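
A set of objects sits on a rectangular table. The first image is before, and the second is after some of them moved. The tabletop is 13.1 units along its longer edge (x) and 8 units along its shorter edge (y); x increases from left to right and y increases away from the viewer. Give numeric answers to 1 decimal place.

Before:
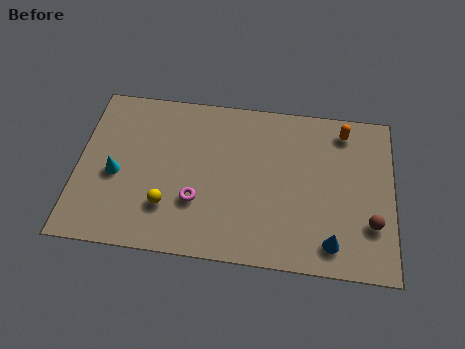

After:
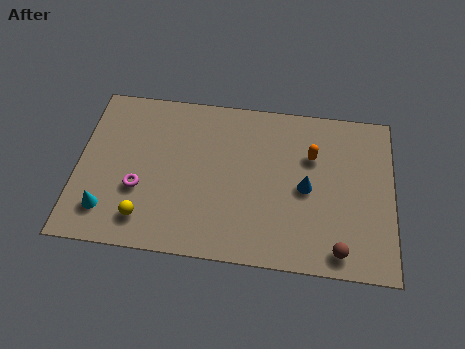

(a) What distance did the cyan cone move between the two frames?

1.8

The cyan cone was near (1.6, 3.5) before and (1.3, 1.7) after, so it travelled √(0.3² + 1.8²) ≈ 1.8 units.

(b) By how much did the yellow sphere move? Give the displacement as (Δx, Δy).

(-0.9, -0.7)

The yellow sphere started near (3.8, 2.2) and ended near (2.9, 1.5).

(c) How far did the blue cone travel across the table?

2.7

From (10.6, 1.3) to (9.5, 3.8), the blue cone covered √(1.1² + 2.5²) ≈ 2.7 units.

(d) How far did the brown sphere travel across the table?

1.9

The brown sphere moved from about (12.2, 2.4) to (10.9, 1.0), a distance of √(1.3² + 1.4²) ≈ 1.9.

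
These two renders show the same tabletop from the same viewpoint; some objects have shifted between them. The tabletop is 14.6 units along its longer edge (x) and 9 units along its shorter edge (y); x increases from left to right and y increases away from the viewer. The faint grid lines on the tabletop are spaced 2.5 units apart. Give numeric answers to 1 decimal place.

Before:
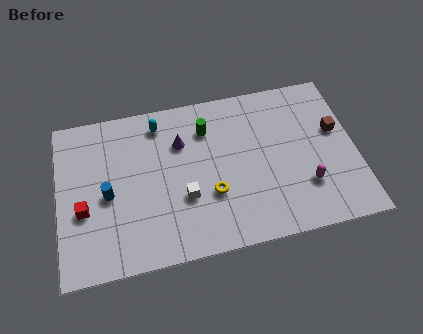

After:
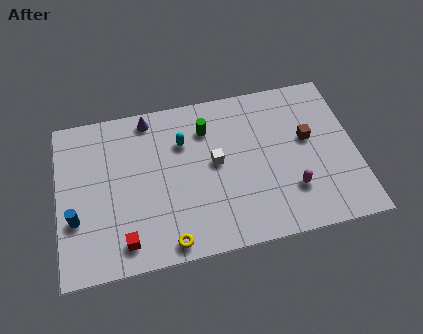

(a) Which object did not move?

the green cylinder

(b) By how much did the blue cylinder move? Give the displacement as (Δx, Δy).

(-1.6, -1.0)

The blue cylinder started near (2.4, 4.1) and ended near (0.8, 3.1).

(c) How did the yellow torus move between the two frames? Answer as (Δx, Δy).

(-2.2, -2.2)

The yellow torus started near (7.4, 3.1) and ended near (5.2, 0.9).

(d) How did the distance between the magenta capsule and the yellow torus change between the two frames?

+1.7

They were about 4.6 units apart before and 6.3 after — 1.7 units further apart.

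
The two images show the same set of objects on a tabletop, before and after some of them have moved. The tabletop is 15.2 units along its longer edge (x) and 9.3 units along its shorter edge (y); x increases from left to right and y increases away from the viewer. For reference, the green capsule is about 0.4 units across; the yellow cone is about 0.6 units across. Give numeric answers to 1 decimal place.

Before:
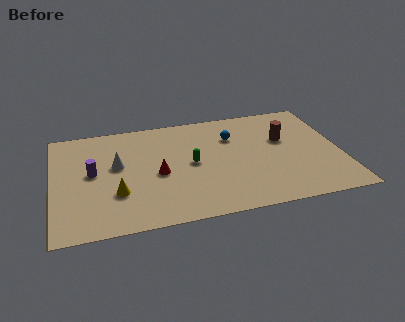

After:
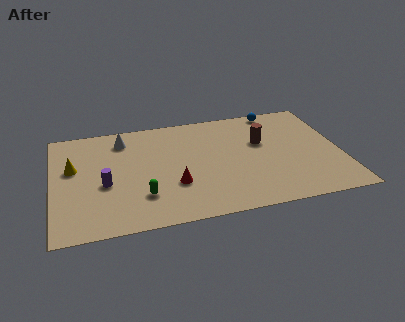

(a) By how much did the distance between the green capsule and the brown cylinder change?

+2.2

Before: roughly 5.1 units apart; after: 7.3. That's 2.2 units further apart.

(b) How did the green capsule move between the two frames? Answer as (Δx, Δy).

(-2.7, -2.2)

The green capsule started near (7.3, 4.7) and ended near (4.6, 2.5).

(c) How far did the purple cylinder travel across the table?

1.3

The purple cylinder moved from about (2.1, 5.0) to (2.7, 3.9), a distance of √(0.6² + 1.1²) ≈ 1.3.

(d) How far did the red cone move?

1.4

The red cone moved from about (5.5, 4.2) to (6.3, 3.1), a distance of √(0.8² + 1.1²) ≈ 1.4.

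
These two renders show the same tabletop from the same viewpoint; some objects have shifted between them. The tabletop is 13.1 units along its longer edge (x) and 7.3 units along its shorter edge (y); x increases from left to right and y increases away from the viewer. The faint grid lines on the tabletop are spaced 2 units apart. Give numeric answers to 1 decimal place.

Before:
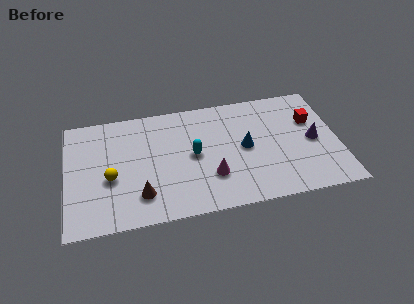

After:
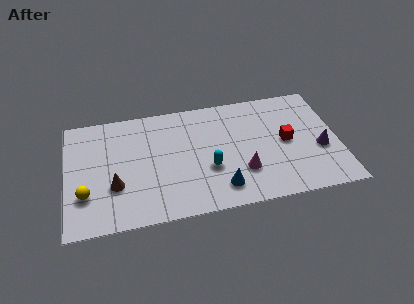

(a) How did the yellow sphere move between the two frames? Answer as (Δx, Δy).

(-1.2, -0.8)

The yellow sphere was at about (2.1, 3.0) and moved to about (0.9, 2.2).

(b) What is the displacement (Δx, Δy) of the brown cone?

(-1.2, 0.8)

From the two frames, the brown cone sits at roughly (3.5, 1.7) before and (2.3, 2.5) after.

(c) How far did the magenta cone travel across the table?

1.5

From (6.9, 2.2) to (8.4, 2.2), the magenta cone covered √(1.5² + 0.0²) ≈ 1.5 units.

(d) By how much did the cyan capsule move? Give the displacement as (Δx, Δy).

(0.7, -1.0)

The cyan capsule started near (6.1, 3.7) and ended near (6.8, 2.7).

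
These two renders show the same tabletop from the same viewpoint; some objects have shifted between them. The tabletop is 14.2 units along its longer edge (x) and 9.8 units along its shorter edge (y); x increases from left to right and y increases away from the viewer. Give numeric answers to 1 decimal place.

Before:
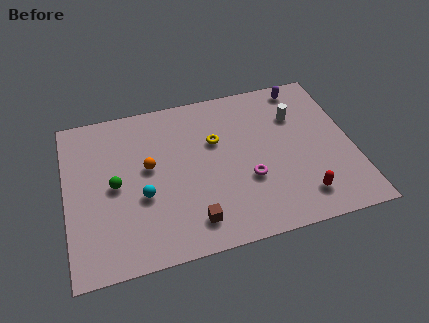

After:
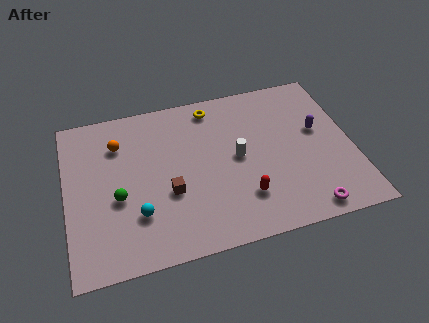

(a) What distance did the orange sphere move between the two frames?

2.3

The orange sphere moved from about (4.1, 5.5) to (2.7, 7.3), a distance of √(1.4² + 1.8²) ≈ 2.3.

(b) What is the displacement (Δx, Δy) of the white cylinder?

(-3.1, -1.9)

The white cylinder started near (11.6, 6.9) and ended near (8.5, 5.0).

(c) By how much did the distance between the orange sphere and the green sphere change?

+1.5

Before: roughly 1.8 units apart; after: 3.3. That's 1.5 units further apart.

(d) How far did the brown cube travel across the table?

2.2

From (6.0, 1.7) to (5.0, 3.7), the brown cube covered √(1.0² + 2.0²) ≈ 2.2 units.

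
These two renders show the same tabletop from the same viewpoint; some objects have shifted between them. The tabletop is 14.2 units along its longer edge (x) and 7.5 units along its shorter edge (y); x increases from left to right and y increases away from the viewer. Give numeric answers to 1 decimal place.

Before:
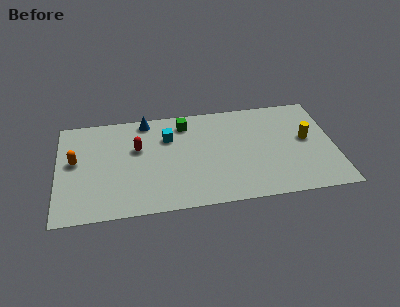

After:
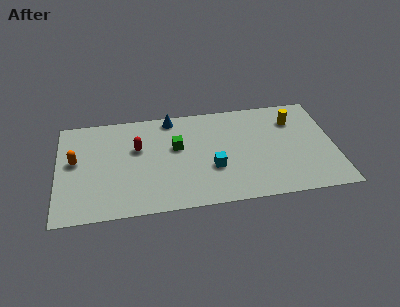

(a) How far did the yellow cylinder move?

1.6

The yellow cylinder was near (12.8, 4.1) before and (12.2, 5.6) after, so it travelled √(0.6² + 1.5²) ≈ 1.6 units.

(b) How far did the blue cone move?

1.3

The blue cone moved from about (4.6, 6.7) to (5.9, 6.7), a distance of √(1.3² + 0.0²) ≈ 1.3.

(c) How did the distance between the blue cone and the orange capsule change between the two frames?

+1.1

The distance was about 4.5 in the first image and 5.6 in the second, so they moved 1.1 units further apart.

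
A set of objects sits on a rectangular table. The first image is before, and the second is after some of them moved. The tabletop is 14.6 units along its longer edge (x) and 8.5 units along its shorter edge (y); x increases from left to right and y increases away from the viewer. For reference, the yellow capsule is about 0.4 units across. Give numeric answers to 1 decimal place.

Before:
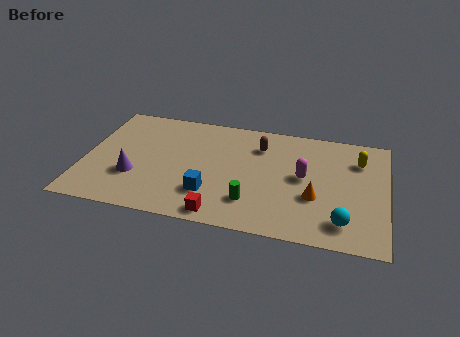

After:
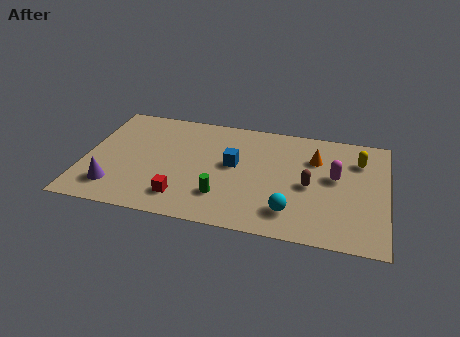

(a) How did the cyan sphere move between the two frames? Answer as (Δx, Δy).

(-2.5, 0.2)

The cyan sphere started near (12.6, 1.6) and ended near (10.1, 1.8).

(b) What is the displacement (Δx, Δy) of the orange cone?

(-0.1, 2.9)

The orange cone started near (11.2, 3.1) and ended near (11.1, 6.0).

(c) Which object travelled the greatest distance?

the brown capsule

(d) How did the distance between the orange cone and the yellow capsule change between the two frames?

-1.7

Before: roughly 3.8 units apart; after: 2.1. That's 1.7 units closer together.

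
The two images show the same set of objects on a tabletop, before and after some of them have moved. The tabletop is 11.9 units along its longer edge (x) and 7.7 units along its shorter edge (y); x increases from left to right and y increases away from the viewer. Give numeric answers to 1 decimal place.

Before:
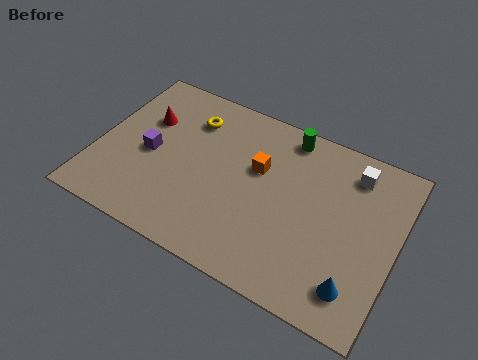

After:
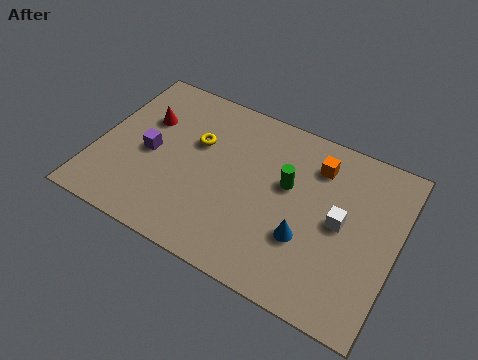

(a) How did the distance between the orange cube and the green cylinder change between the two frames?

-0.5

The distance was about 2.2 in the first image and 1.7 in the second, so they moved 0.5 units closer together.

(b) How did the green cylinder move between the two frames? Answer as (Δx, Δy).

(0.3, -2.2)

From the two frames, the green cylinder sits at roughly (7.2, 6.8) before and (7.5, 4.6) after.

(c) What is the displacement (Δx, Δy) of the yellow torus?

(0.4, -1.0)

From the two frames, the yellow torus sits at roughly (3.4, 5.9) before and (3.8, 4.9) after.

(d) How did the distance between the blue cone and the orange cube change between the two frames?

-2.0

Before: roughly 5.4 units apart; after: 3.4. That's 2.0 units closer together.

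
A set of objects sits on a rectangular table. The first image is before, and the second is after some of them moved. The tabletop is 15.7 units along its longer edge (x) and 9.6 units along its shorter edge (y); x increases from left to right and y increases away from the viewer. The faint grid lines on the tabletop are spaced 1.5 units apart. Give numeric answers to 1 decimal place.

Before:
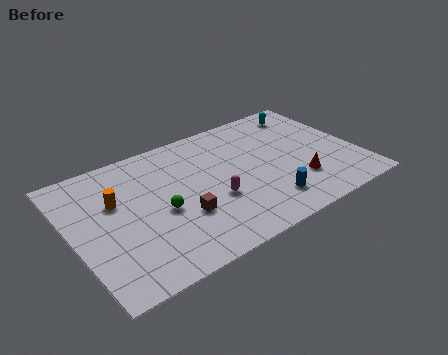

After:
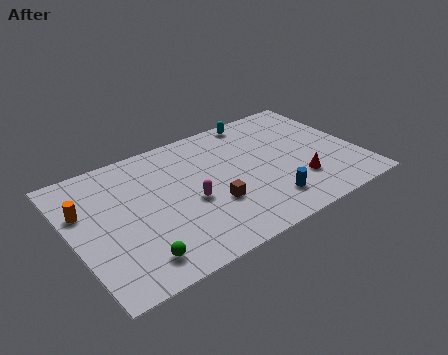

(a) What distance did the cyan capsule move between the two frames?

2.9

The cyan capsule was near (13.7, 8.1) before and (10.9, 8.7) after, so it travelled √(2.8² + 0.6²) ≈ 2.9 units.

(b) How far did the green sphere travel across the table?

3.2

The green sphere was near (4.7, 4.2) before and (2.9, 1.6) after, so it travelled √(1.8² + 2.6²) ≈ 3.2 units.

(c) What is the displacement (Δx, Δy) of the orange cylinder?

(-1.7, 0.2)

The orange cylinder started near (2.5, 6.1) and ended near (0.8, 6.3).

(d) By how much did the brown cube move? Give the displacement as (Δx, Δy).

(1.7, 0.0)

From the two frames, the brown cube sits at roughly (5.7, 3.3) before and (7.4, 3.3) after.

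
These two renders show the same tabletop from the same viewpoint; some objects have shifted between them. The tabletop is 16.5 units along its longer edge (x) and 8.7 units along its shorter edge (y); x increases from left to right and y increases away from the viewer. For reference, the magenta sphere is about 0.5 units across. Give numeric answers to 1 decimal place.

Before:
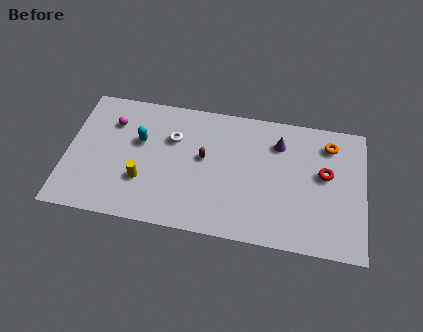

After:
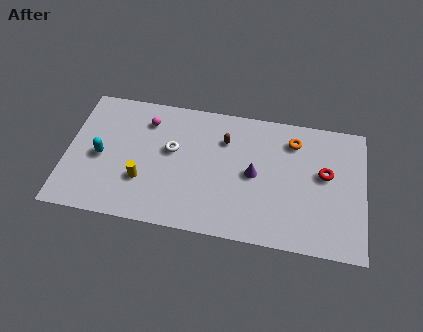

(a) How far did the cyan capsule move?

2.5

The cyan capsule was near (4.0, 5.4) before and (1.9, 4.0) after, so it travelled √(2.1² + 1.4²) ≈ 2.5 units.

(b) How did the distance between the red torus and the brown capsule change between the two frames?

-1.0

They were about 6.7 units apart before and 5.7 after — 1.0 units closer together.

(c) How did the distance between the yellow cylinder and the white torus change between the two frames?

-0.7

Before: roughly 3.4 units apart; after: 2.7. That's 0.7 units closer together.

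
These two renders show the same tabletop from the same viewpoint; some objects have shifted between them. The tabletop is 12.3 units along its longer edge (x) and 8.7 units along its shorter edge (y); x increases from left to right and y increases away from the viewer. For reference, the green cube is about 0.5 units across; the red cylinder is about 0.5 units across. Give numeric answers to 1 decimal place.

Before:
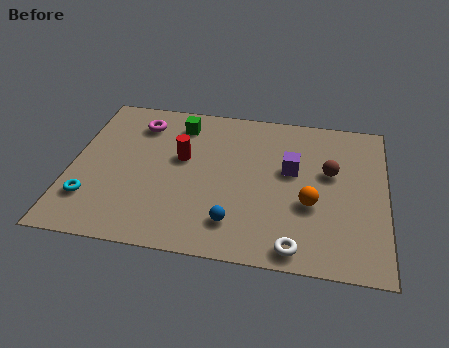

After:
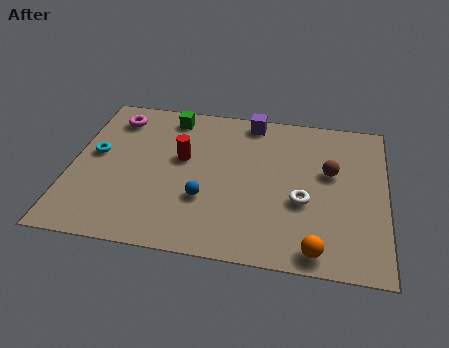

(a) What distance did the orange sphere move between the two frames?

2.4

The orange sphere was near (9.4, 3.3) before and (9.7, 0.9) after, so it travelled √(0.3² + 2.4²) ≈ 2.4 units.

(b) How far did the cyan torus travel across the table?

2.6

The cyan torus moved from about (0.9, 2.2) to (0.9, 4.8), a distance of √(0.0² + 2.6²) ≈ 2.6.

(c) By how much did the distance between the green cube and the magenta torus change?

+0.6

They were about 1.6 units apart before and 2.2 after — 0.6 units further apart.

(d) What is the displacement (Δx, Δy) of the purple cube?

(-1.7, 2.7)

From the two frames, the purple cube sits at roughly (8.6, 5.1) before and (6.9, 7.8) after.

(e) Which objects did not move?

the brown sphere and the red cylinder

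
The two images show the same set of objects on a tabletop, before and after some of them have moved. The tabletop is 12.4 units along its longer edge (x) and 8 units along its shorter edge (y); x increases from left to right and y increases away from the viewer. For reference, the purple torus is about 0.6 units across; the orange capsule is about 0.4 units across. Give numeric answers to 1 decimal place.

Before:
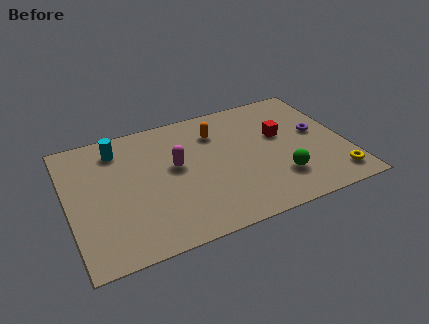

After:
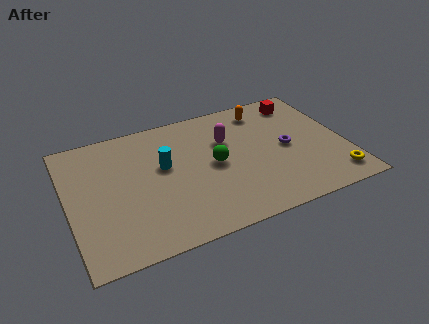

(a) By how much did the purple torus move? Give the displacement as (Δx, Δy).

(-1.4, -0.5)

The purple torus started near (11.2, 4.4) and ended near (9.8, 3.9).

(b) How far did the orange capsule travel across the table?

2.4

The orange capsule moved from about (6.8, 6.0) to (9.1, 6.7), a distance of √(2.3² + 0.7²) ≈ 2.4.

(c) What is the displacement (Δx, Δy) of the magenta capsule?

(2.4, 0.8)

The magenta capsule was at about (4.8, 4.5) and moved to about (7.2, 5.3).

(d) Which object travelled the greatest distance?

the green sphere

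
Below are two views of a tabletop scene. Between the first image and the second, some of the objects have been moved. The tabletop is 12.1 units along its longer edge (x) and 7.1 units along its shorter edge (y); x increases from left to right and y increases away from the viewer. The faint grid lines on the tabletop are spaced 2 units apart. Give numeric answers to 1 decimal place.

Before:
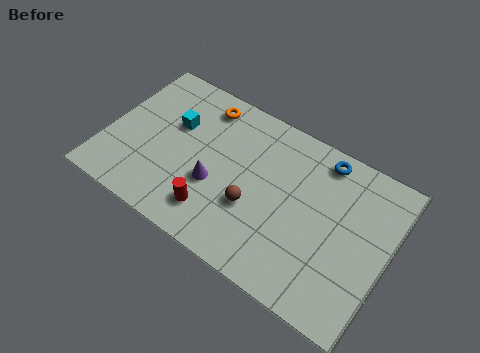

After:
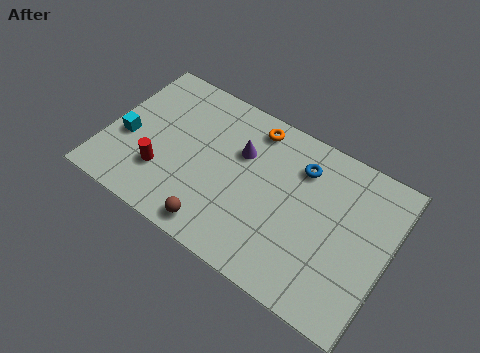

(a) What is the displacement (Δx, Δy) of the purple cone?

(0.8, 2.0)

The purple cone was at about (4.8, 2.7) and moved to about (5.6, 4.7).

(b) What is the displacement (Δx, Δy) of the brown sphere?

(-1.3, -1.7)

The brown sphere was at about (6.5, 2.6) and moved to about (5.2, 0.9).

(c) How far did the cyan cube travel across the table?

2.4

The cyan cube was near (2.7, 4.5) before and (0.9, 2.9) after, so it travelled √(1.8² + 1.6²) ≈ 2.4 units.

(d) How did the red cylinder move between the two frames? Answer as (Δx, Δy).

(-2.4, 0.6)

From the two frames, the red cylinder sits at roughly (5.0, 1.5) before and (2.6, 2.1) after.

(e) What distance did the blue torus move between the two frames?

1.1

From (8.9, 6.2) to (8.1, 5.4), the blue torus covered √(0.8² + 0.8²) ≈ 1.1 units.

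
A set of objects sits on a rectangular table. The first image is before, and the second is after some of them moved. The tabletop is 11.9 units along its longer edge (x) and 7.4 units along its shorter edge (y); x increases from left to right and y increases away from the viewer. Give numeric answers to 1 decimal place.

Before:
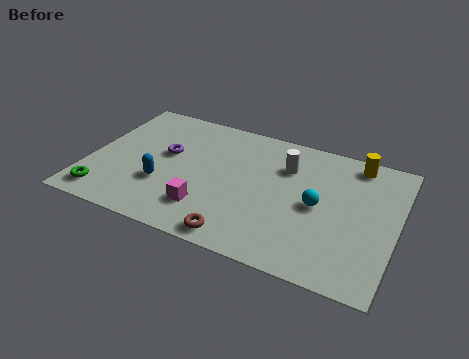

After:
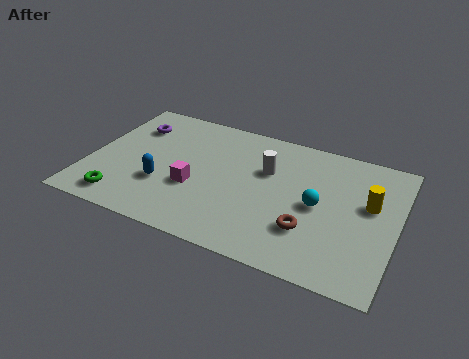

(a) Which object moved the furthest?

the brown torus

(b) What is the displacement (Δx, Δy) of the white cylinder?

(-0.7, -0.5)

The white cylinder was at about (7.5, 5.3) and moved to about (6.8, 4.8).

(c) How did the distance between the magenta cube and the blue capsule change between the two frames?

-0.7

The distance was about 1.9 in the first image and 1.2 in the second, so they moved 0.7 units closer together.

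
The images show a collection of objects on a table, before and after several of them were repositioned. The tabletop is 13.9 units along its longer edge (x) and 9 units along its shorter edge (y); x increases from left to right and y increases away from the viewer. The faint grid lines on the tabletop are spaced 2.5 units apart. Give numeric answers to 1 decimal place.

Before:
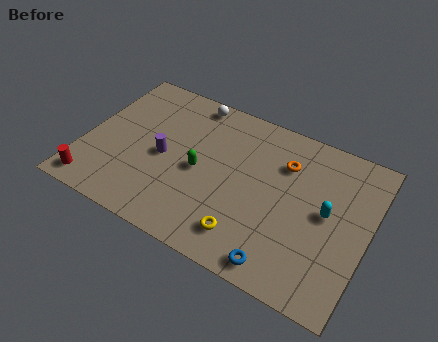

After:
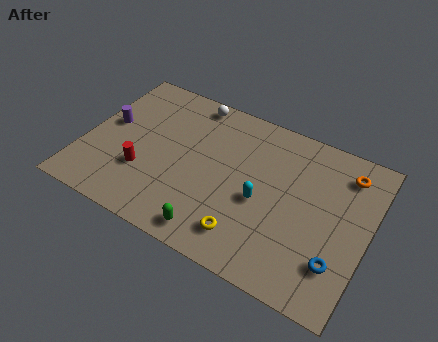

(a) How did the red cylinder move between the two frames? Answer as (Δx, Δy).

(2.2, 1.8)

The red cylinder started near (0.9, 1.1) and ended near (3.1, 2.9).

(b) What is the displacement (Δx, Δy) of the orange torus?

(2.9, 0.8)

The orange torus was at about (9.6, 6.5) and moved to about (12.5, 7.3).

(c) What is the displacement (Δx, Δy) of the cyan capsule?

(-3.1, -0.8)

From the two frames, the cyan capsule sits at roughly (11.9, 4.7) before and (8.8, 3.9) after.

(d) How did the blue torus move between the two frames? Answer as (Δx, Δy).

(2.5, 1.3)

From the two frames, the blue torus sits at roughly (10.2, 1.0) before and (12.7, 2.3) after.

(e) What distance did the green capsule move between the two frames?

3.3

The green capsule moved from about (5.7, 4.2) to (6.9, 1.1), a distance of √(1.2² + 3.1²) ≈ 3.3.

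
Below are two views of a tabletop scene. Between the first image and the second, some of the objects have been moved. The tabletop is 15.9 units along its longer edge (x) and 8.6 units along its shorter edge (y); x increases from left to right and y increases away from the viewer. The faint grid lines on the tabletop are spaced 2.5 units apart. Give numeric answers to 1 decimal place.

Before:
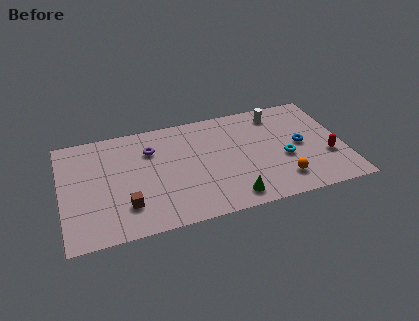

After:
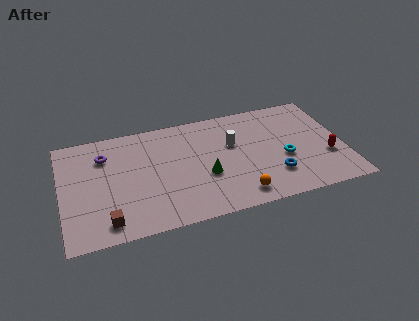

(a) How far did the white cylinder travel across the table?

3.2

The white cylinder was near (12.4, 7.2) before and (9.7, 5.4) after, so it travelled √(2.7² + 1.8²) ≈ 3.2 units.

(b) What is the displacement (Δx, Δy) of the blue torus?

(-1.7, -2.0)

The blue torus was at about (13.5, 4.3) and moved to about (11.8, 2.3).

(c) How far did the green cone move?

2.5

The green cone was near (9.3, 1.2) before and (8.0, 3.3) after, so it travelled √(1.3² + 2.1²) ≈ 2.5 units.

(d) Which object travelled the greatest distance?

the white cylinder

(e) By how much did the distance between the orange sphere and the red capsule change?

+2.5

The distance was about 3.0 in the first image and 5.5 in the second, so they moved 2.5 units further apart.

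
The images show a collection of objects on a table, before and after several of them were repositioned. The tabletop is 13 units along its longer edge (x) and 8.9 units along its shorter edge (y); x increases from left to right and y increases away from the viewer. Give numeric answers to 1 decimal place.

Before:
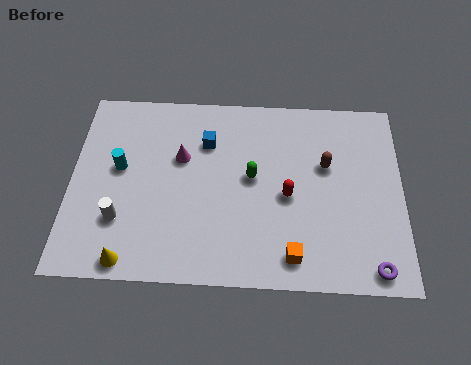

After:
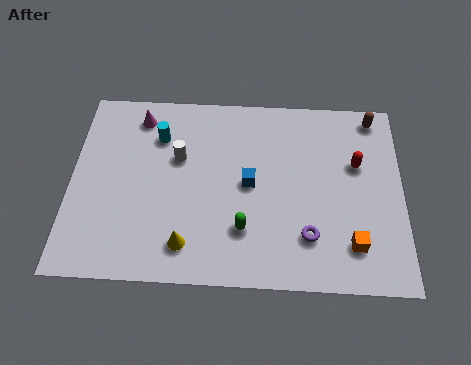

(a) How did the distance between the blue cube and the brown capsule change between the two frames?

+1.2

They were about 4.8 units apart before and 6.0 after — 1.2 units further apart.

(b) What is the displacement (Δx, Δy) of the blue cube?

(1.7, -1.9)

The blue cube was at about (5.3, 6.4) and moved to about (7.0, 4.5).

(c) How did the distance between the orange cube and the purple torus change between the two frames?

-1.4

The distance was about 3.1 in the first image and 1.7 in the second, so they moved 1.4 units closer together.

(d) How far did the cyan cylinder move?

2.2

The cyan cylinder was near (1.9, 5.0) before and (3.4, 6.6) after, so it travelled √(1.5² + 1.6²) ≈ 2.2 units.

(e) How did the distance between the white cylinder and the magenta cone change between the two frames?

-1.3

They were about 3.8 units apart before and 2.5 after — 1.3 units closer together.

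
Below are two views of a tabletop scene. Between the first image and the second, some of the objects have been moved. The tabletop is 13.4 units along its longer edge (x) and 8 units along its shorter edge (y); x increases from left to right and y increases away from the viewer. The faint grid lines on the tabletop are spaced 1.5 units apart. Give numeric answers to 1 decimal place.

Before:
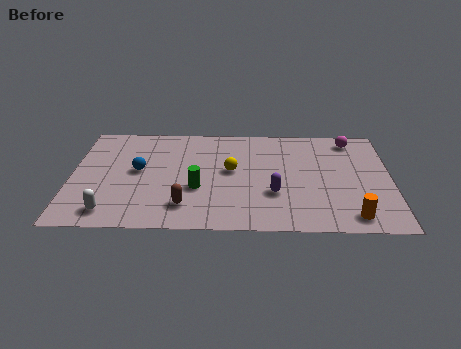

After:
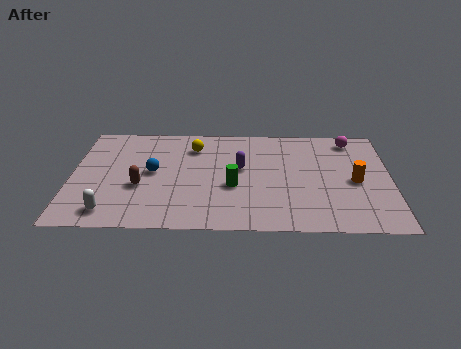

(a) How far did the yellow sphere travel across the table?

2.4

From (6.7, 4.4) to (5.1, 6.2), the yellow sphere covered √(1.6² + 1.8²) ≈ 2.4 units.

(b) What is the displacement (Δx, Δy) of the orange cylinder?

(0.2, 2.6)

The orange cylinder started near (11.7, 1.1) and ended near (11.9, 3.7).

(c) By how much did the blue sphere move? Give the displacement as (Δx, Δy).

(0.6, -0.1)

From the two frames, the blue sphere sits at roughly (2.8, 4.3) before and (3.4, 4.2) after.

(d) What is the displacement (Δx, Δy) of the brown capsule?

(-1.9, 1.4)

From the two frames, the brown capsule sits at roughly (4.8, 1.7) before and (2.9, 3.1) after.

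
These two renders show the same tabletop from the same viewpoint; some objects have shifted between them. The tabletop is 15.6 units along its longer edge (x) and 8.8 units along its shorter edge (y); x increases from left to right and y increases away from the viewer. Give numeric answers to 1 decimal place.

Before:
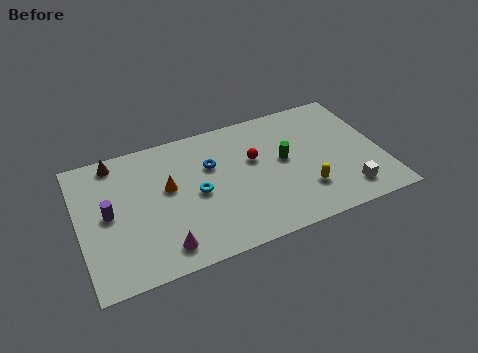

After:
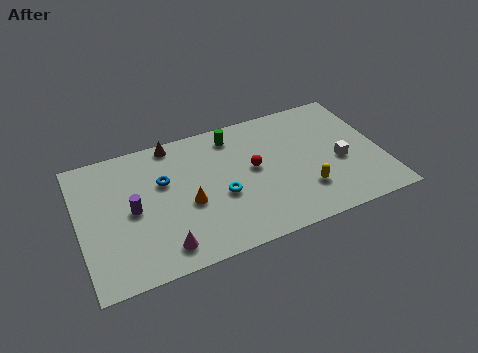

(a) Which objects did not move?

the magenta cone and the yellow capsule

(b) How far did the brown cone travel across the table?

3.0

From (2.1, 7.8) to (5.1, 8.0), the brown cone covered √(3.0² + 0.2²) ≈ 3.0 units.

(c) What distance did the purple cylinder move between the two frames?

1.2

From (1.5, 4.5) to (2.7, 4.3), the purple cylinder covered √(1.2² + 0.2²) ≈ 1.2 units.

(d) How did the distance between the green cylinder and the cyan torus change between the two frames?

-0.7

They were about 4.6 units apart before and 3.9 after — 0.7 units closer together.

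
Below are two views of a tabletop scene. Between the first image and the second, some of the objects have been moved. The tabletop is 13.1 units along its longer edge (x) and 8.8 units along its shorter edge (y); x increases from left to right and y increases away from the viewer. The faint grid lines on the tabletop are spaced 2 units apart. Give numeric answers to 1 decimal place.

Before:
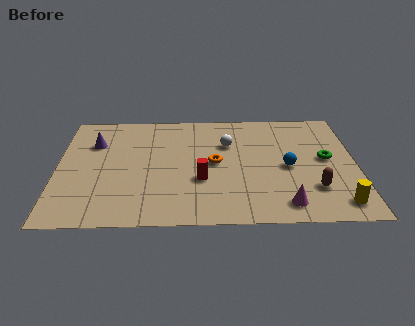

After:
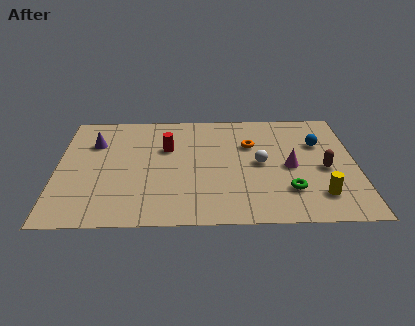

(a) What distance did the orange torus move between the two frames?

2.1

From (6.9, 4.5) to (8.5, 5.9), the orange torus covered √(1.6² + 1.4²) ≈ 2.1 units.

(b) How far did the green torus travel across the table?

2.9

From (11.8, 4.7) to (10.1, 2.3), the green torus covered √(1.7² + 2.4²) ≈ 2.9 units.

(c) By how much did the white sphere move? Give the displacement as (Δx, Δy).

(1.4, -1.6)

From the two frames, the white sphere sits at roughly (7.5, 6.0) before and (8.9, 4.4) after.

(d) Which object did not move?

the purple cone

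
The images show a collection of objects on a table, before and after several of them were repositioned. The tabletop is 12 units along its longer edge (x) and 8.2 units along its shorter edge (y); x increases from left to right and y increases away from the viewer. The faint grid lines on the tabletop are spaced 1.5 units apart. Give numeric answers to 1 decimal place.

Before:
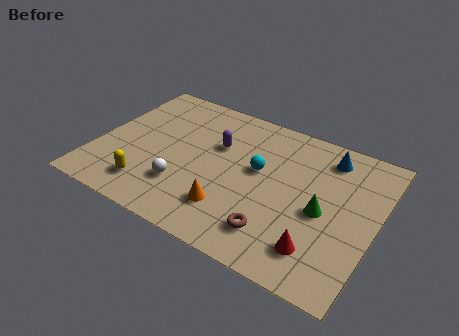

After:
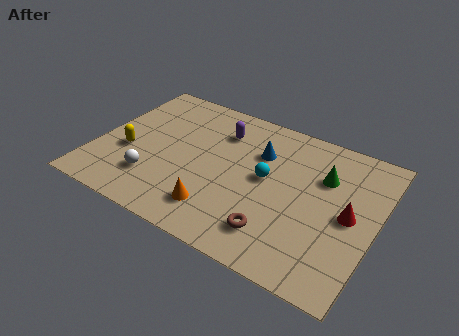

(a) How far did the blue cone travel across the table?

3.0

The blue cone was near (9.6, 6.8) before and (6.8, 5.7) after, so it travelled √(2.8² + 1.1²) ≈ 3.0 units.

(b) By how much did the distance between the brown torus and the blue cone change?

-1.1

The distance was about 5.3 in the first image and 4.2 in the second, so they moved 1.1 units closer together.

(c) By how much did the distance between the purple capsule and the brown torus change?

+0.7

They were about 4.8 units apart before and 5.5 after — 0.7 units further apart.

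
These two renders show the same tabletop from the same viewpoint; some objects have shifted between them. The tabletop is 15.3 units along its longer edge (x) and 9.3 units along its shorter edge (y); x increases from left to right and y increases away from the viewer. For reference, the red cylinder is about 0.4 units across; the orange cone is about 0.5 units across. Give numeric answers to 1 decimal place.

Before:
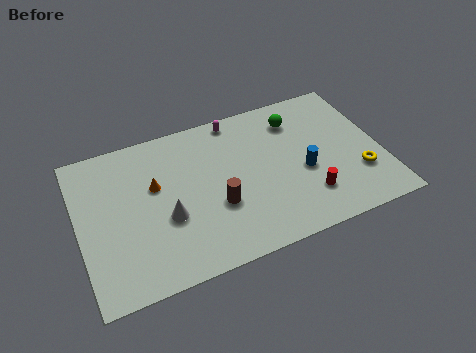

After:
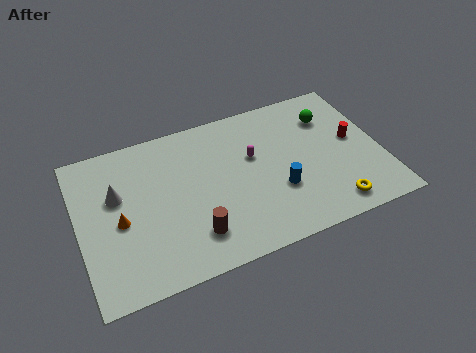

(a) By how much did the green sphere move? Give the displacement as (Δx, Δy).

(1.7, -0.4)

From the two frames, the green sphere sits at roughly (11.3, 7.3) before and (13.0, 6.9) after.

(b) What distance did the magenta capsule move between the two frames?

2.8

The magenta capsule moved from about (8.3, 8.4) to (8.9, 5.7), a distance of √(0.6² + 2.7²) ≈ 2.8.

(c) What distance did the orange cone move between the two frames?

2.4

The orange cone moved from about (3.9, 5.7) to (2.0, 4.2), a distance of √(1.9² + 1.5²) ≈ 2.4.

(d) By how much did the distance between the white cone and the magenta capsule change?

+0.7

They were about 6.2 units apart before and 6.9 after — 0.7 units further apart.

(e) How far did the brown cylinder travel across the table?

1.8

From (6.8, 3.4) to (5.5, 2.1), the brown cylinder covered √(1.3² + 1.3²) ≈ 1.8 units.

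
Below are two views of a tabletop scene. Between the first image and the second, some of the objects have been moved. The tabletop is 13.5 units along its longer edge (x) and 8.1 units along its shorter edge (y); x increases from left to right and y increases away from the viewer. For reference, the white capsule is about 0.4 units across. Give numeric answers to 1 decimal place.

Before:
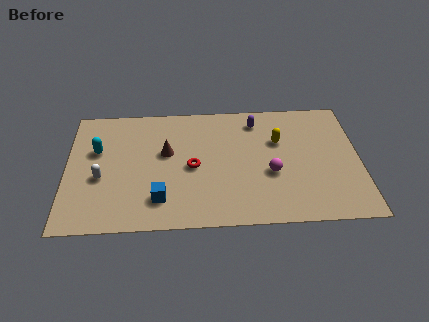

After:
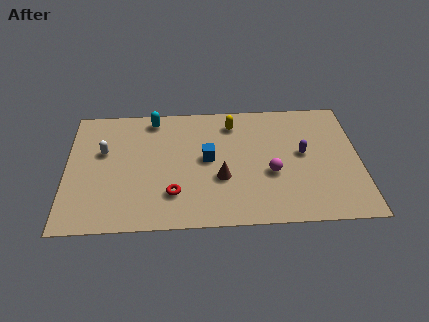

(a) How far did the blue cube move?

3.3

The blue cube moved from about (4.3, 1.8) to (6.5, 4.3), a distance of √(2.2² + 2.5²) ≈ 3.3.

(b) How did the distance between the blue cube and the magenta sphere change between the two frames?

-2.2

Before: roughly 5.3 units apart; after: 3.1. That's 2.2 units closer together.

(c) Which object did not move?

the magenta sphere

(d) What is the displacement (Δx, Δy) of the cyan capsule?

(2.6, 2.0)

The cyan capsule started near (1.4, 5.1) and ended near (4.0, 7.1).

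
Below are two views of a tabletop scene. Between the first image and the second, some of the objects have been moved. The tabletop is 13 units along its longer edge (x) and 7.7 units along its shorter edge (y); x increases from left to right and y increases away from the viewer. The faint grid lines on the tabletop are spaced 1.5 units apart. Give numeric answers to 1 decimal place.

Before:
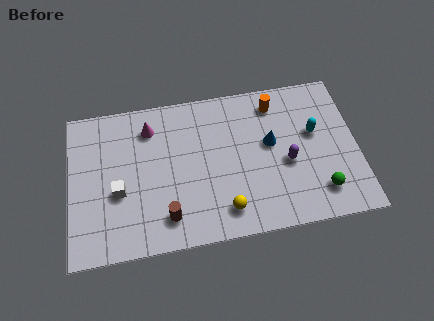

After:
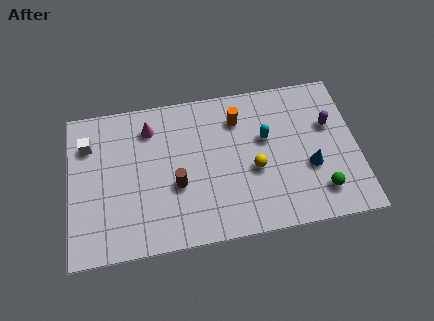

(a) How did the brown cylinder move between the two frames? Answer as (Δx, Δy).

(0.5, 1.5)

The brown cylinder started near (4.3, 1.5) and ended near (4.8, 3.0).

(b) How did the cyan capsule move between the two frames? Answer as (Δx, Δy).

(-2.2, 0.1)

The cyan capsule started near (11.1, 4.6) and ended near (8.9, 4.7).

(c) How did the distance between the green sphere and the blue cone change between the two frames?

-2.1

The distance was about 3.5 in the first image and 1.4 in the second, so they moved 2.1 units closer together.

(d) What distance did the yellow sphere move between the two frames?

2.3

The yellow sphere moved from about (6.9, 1.4) to (8.3, 3.2), a distance of √(1.4² + 1.8²) ≈ 2.3.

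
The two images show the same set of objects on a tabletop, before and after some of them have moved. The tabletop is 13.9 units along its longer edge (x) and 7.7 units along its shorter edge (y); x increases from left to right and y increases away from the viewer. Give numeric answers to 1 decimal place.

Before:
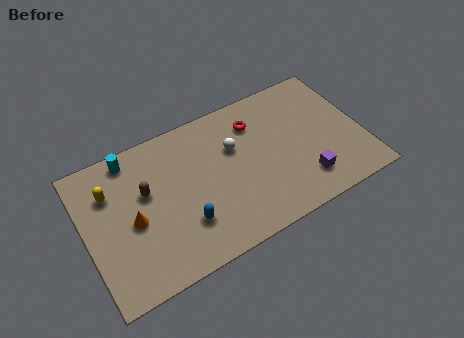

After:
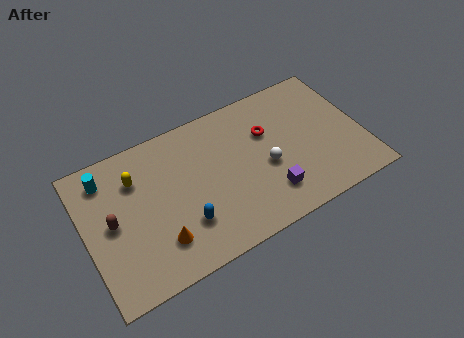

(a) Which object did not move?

the blue capsule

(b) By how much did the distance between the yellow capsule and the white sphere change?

+0.5

They were about 6.2 units apart before and 6.7 after — 0.5 units further apart.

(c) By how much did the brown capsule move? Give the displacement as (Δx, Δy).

(-1.8, -0.8)

From the two frames, the brown capsule sits at roughly (3.1, 4.7) before and (1.3, 3.9) after.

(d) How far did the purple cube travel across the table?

1.8

The purple cube moved from about (10.7, 1.7) to (8.9, 1.8), a distance of √(1.8² + 0.1²) ≈ 1.8.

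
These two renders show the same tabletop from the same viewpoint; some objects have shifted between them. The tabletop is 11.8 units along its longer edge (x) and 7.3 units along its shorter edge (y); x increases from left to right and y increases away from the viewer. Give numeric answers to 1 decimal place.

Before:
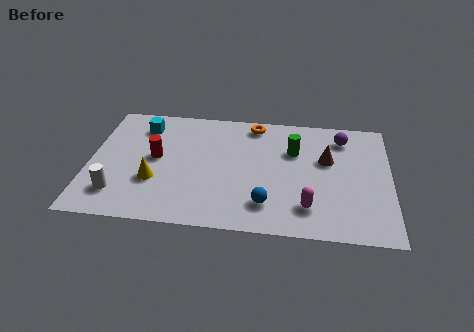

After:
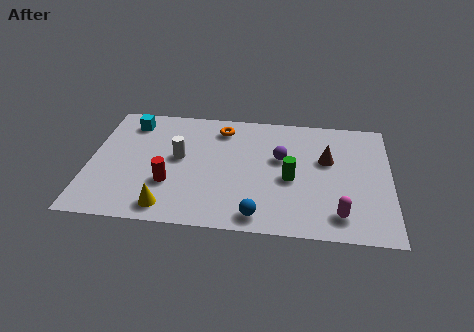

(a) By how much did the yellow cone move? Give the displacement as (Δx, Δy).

(0.6, -1.5)

The yellow cone was at about (2.6, 2.5) and moved to about (3.2, 1.0).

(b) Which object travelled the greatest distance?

the white cylinder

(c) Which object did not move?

the brown cone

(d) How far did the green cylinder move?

1.7

From (8.0, 4.9) to (7.9, 3.2), the green cylinder covered √(0.1² + 1.7²) ≈ 1.7 units.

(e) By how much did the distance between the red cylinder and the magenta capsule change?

+0.3

Before: roughly 6.4 units apart; after: 6.7. That's 0.3 units further apart.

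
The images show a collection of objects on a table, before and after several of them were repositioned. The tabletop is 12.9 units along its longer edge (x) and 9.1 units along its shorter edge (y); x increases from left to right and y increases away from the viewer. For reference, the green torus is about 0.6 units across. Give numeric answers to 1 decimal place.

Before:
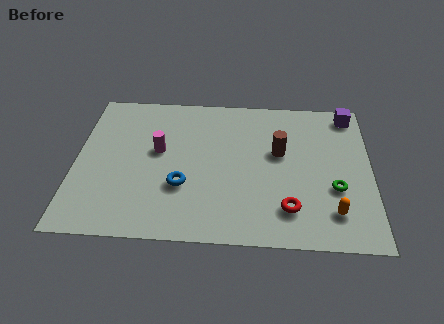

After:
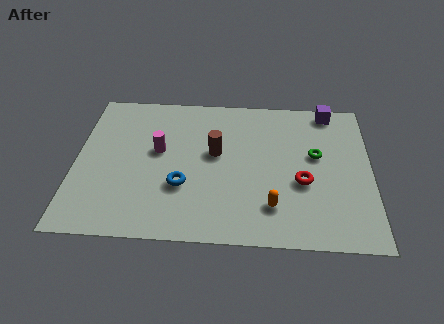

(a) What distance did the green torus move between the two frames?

2.2

From (11.3, 3.3) to (10.5, 5.3), the green torus covered √(0.8² + 2.0²) ≈ 2.2 units.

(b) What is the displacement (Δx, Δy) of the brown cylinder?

(-2.8, -0.2)

From the two frames, the brown cylinder sits at roughly (8.9, 5.4) before and (6.1, 5.2) after.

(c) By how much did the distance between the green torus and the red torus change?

-0.6

Before: roughly 2.4 units apart; after: 1.8. That's 0.6 units closer together.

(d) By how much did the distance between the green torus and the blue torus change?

-0.4

Before: roughly 6.6 units apart; after: 6.2. That's 0.4 units closer together.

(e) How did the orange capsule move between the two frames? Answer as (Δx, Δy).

(-2.6, 0.2)

The orange capsule started near (11.2, 1.9) and ended near (8.6, 2.1).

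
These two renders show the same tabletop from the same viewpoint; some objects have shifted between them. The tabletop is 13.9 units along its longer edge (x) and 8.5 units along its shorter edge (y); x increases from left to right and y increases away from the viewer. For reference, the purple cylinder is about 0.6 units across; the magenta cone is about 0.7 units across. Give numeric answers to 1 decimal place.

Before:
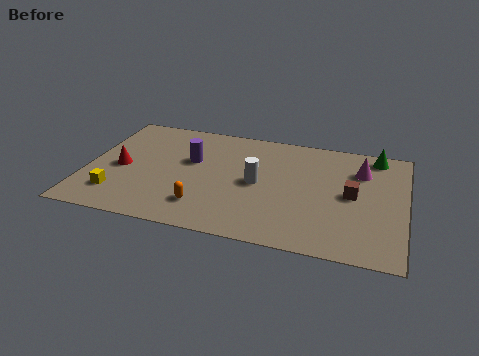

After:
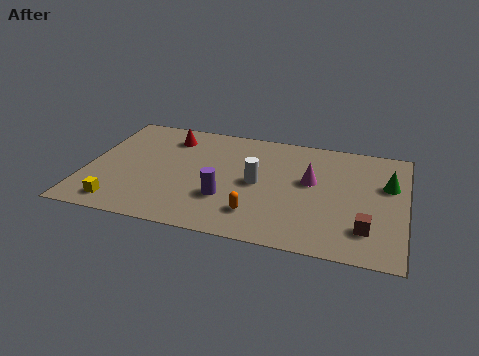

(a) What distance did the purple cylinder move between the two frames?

3.0

The purple cylinder moved from about (4.5, 5.2) to (6.2, 2.7), a distance of √(1.7² + 2.5²) ≈ 3.0.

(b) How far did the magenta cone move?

2.5

The magenta cone was near (11.9, 6.2) before and (9.8, 4.9) after, so it travelled √(2.1² + 1.3²) ≈ 2.5 units.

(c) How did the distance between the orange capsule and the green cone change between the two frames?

-2.6

Before: roughly 9.1 units apart; after: 6.5. That's 2.6 units closer together.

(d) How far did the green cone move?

2.2

The green cone was near (12.5, 7.5) before and (13.1, 5.4) after, so it travelled √(0.6² + 2.1²) ≈ 2.2 units.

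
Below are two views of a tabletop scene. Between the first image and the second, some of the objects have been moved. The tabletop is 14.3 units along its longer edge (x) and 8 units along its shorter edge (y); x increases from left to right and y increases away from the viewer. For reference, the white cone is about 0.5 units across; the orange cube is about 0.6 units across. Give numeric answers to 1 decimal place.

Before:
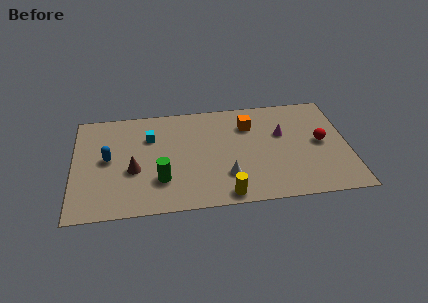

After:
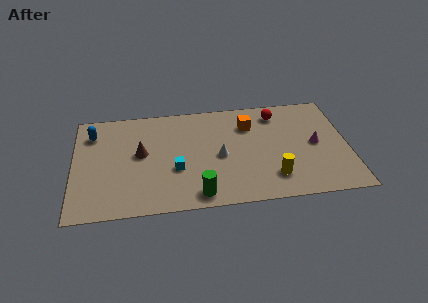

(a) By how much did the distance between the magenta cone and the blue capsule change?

+2.7

They were about 9.1 units apart before and 11.8 after — 2.7 units further apart.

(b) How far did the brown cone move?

1.3

The brown cone moved from about (3.1, 3.2) to (3.5, 4.4), a distance of √(0.4² + 1.2²) ≈ 1.3.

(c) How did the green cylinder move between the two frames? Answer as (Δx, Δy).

(1.9, -1.3)

From the two frames, the green cylinder sits at roughly (4.5, 2.3) before and (6.4, 1.0) after.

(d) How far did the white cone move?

1.5

From (7.9, 2.2) to (7.6, 3.7), the white cone covered √(0.3² + 1.5²) ≈ 1.5 units.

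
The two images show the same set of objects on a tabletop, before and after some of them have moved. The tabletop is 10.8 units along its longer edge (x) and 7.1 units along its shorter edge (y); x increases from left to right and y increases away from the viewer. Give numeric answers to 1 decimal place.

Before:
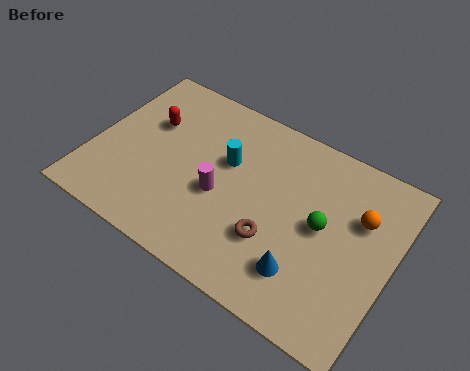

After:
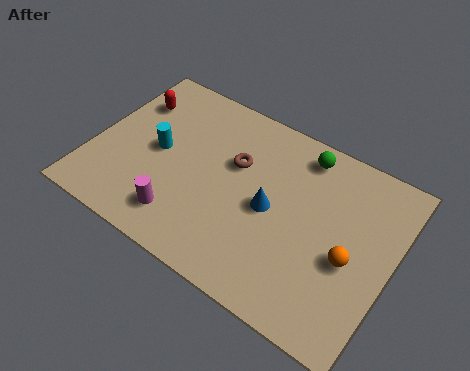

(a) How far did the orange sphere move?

1.7

The orange sphere was near (9.5, 4.7) before and (9.4, 3.0) after, so it travelled √(0.1² + 1.7²) ≈ 1.7 units.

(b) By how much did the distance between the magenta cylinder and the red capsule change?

+1.3

They were about 3.3 units apart before and 4.6 after — 1.3 units further apart.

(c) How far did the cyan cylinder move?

2.5

The cyan cylinder was near (4.7, 4.4) before and (2.3, 3.6) after, so it travelled √(2.4² + 0.8²) ≈ 2.5 units.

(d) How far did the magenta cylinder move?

1.9

The magenta cylinder moved from about (4.7, 3.0) to (3.6, 1.4), a distance of √(1.1² + 1.6²) ≈ 1.9.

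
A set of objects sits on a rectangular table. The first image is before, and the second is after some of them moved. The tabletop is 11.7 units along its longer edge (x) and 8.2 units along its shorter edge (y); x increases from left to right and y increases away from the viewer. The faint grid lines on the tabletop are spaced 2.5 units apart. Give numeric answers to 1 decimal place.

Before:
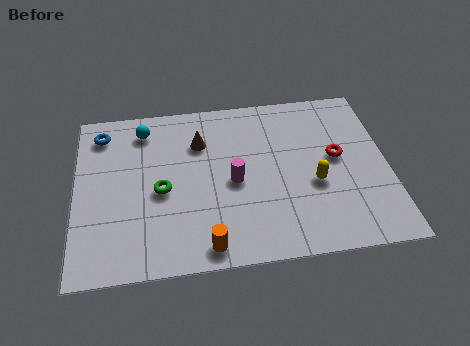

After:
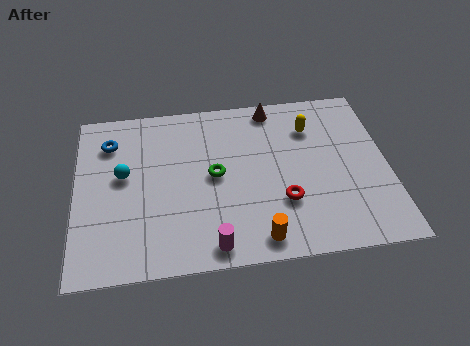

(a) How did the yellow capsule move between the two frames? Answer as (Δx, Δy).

(0.0, 2.8)

The yellow capsule was at about (8.9, 3.3) and moved to about (8.9, 6.1).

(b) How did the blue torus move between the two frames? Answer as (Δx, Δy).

(0.3, -0.5)

The blue torus was at about (1.0, 6.8) and moved to about (1.3, 6.3).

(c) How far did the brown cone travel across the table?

3.1

From (4.7, 5.9) to (7.5, 7.3), the brown cone covered √(2.8² + 1.4²) ≈ 3.1 units.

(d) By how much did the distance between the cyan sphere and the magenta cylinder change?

+0.4

The distance was about 4.5 in the first image and 4.9 in the second, so they moved 0.4 units further apart.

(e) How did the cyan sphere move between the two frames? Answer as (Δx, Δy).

(-0.8, -2.2)

The cyan sphere was at about (2.6, 6.8) and moved to about (1.8, 4.6).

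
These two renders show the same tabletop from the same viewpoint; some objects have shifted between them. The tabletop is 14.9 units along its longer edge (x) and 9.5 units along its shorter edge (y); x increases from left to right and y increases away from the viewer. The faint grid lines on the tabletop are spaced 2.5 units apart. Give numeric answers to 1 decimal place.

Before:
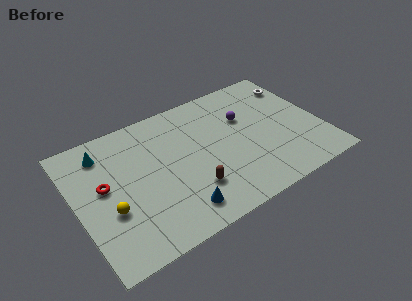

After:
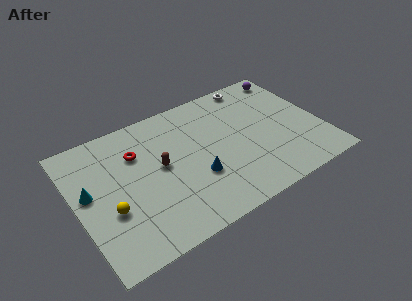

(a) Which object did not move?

the yellow sphere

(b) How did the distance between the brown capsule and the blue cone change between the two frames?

+1.2

They were about 1.4 units apart before and 2.6 after — 1.2 units further apart.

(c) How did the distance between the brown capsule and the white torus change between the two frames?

-1.5

They were about 8.8 units apart before and 7.3 after — 1.5 units closer together.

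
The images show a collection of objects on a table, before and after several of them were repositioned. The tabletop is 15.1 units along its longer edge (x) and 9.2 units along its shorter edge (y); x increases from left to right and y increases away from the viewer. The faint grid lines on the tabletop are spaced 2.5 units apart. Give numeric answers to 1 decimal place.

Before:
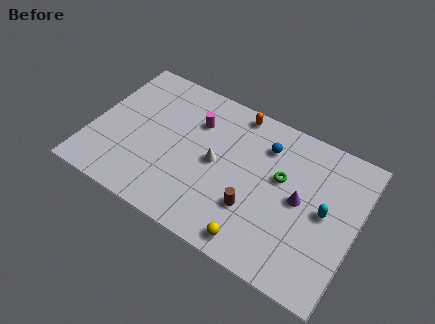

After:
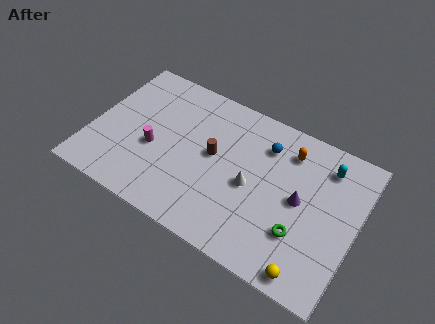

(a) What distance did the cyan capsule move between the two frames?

2.7

The cyan capsule was near (13.3, 4.7) before and (13.0, 7.4) after, so it travelled √(0.3² + 2.7²) ≈ 2.7 units.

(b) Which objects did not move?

the purple cone and the blue sphere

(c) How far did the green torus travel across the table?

3.1

From (10.7, 5.5) to (12.2, 2.8), the green torus covered √(1.5² + 2.7²) ≈ 3.1 units.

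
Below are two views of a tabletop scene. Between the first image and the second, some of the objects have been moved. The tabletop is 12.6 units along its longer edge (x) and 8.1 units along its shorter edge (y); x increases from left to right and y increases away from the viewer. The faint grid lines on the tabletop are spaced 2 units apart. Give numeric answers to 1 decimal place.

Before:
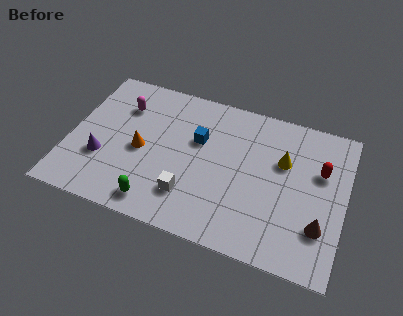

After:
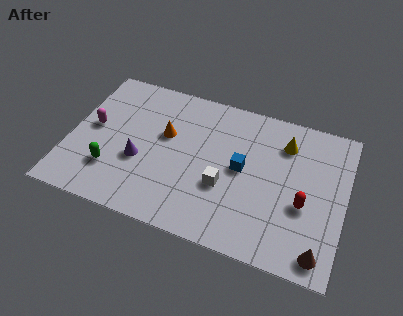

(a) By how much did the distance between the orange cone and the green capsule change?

+0.7

They were about 2.8 units apart before and 3.5 after — 0.7 units further apart.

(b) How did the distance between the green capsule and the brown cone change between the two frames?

+2.3

They were about 7.4 units apart before and 9.7 after — 2.3 units further apart.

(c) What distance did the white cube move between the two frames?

1.8

The white cube was near (5.7, 2.0) before and (7.2, 3.0) after, so it travelled √(1.5² + 1.0²) ≈ 1.8 units.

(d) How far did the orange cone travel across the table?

1.6

The orange cone moved from about (3.3, 3.7) to (4.3, 4.9), a distance of √(1.0² + 1.2²) ≈ 1.6.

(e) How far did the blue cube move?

2.3

From (5.8, 5.1) to (7.9, 4.2), the blue cube covered √(2.1² + 0.9²) ≈ 2.3 units.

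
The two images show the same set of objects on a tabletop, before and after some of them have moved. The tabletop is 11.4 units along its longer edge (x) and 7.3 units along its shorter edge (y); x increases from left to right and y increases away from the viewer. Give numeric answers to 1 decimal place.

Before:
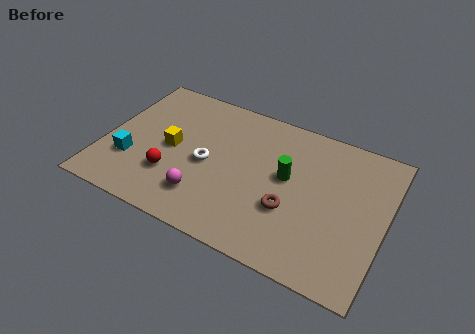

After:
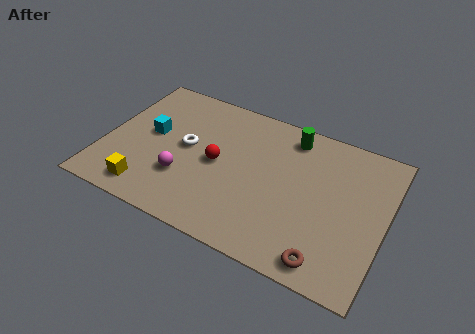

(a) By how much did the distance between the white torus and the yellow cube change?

+1.5

They were about 1.5 units apart before and 3.0 after — 1.5 units further apart.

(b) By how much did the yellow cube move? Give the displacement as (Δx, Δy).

(-0.6, -2.5)

The yellow cube was at about (2.7, 3.6) and moved to about (2.1, 1.1).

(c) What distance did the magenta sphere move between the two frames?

1.1

From (4.3, 1.7) to (3.4, 2.3), the magenta sphere covered √(0.9² + 0.6²) ≈ 1.1 units.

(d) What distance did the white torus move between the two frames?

1.0

The white torus moved from about (4.2, 3.4) to (3.3, 3.9), a distance of √(0.9² + 0.5²) ≈ 1.0.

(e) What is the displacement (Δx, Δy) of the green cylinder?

(-0.1, 2.1)

The green cylinder started near (7.4, 4.1) and ended near (7.3, 6.2).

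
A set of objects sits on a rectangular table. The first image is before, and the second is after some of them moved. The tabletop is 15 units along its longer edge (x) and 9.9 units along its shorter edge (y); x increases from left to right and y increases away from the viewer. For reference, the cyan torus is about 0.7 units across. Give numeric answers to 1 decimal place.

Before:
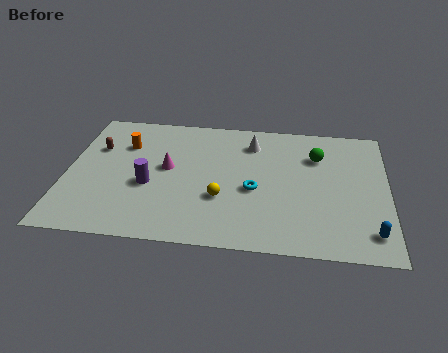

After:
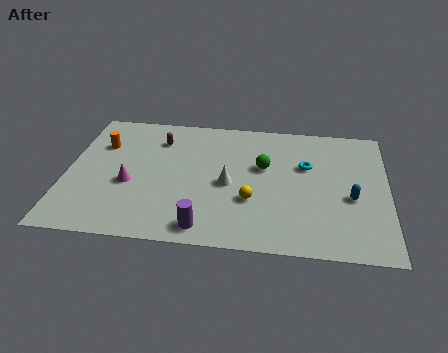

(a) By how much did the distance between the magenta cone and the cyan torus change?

+4.2

They were about 4.3 units apart before and 8.5 after — 4.2 units further apart.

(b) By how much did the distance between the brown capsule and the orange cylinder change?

+1.4

The distance was about 1.4 in the first image and 2.8 in the second, so they moved 1.4 units further apart.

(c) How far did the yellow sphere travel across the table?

1.4

The yellow sphere was near (7.3, 3.4) before and (8.7, 3.4) after, so it travelled √(1.4² + 0.0²) ≈ 1.4 units.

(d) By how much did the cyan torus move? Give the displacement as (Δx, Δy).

(2.4, 2.1)

The cyan torus was at about (8.8, 4.2) and moved to about (11.2, 6.3).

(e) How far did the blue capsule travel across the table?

2.6

The blue capsule moved from about (14.2, 1.7) to (13.3, 4.1), a distance of √(0.9² + 2.4²) ≈ 2.6.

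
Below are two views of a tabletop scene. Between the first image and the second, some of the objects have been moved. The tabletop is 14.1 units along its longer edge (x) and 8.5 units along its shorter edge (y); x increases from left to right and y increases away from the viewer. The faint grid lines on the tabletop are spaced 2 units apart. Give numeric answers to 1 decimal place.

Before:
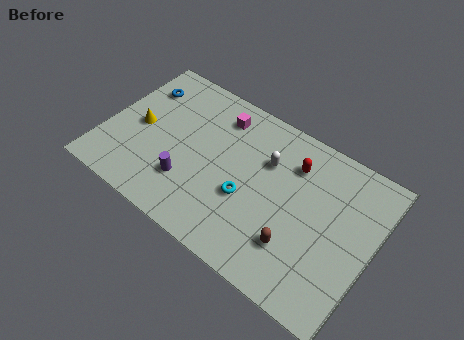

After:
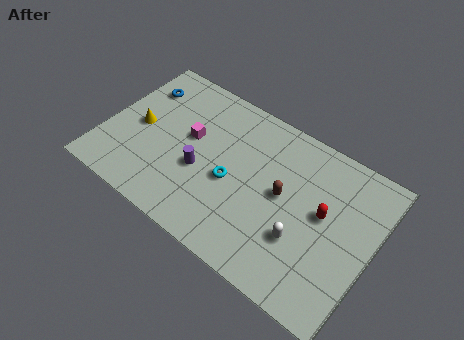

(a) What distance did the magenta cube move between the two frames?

2.3

The magenta cube was near (5.5, 6.9) before and (4.3, 4.9) after, so it travelled √(1.2² + 2.0²) ≈ 2.3 units.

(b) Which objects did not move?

the blue torus and the yellow cone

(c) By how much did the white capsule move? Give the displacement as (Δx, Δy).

(2.4, -3.0)

The white capsule was at about (8.3, 5.8) and moved to about (10.7, 2.8).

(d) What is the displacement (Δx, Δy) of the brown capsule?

(-1.1, 2.2)

From the two frames, the brown capsule sits at roughly (10.5, 2.3) before and (9.4, 4.5) after.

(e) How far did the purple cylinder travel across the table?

1.1

From (4.7, 2.4) to (5.2, 3.4), the purple cylinder covered √(0.5² + 1.0²) ≈ 1.1 units.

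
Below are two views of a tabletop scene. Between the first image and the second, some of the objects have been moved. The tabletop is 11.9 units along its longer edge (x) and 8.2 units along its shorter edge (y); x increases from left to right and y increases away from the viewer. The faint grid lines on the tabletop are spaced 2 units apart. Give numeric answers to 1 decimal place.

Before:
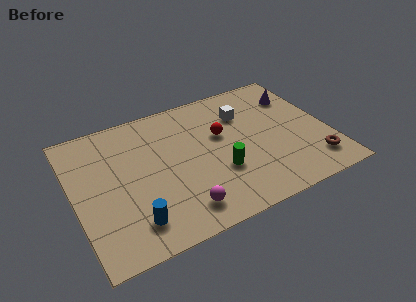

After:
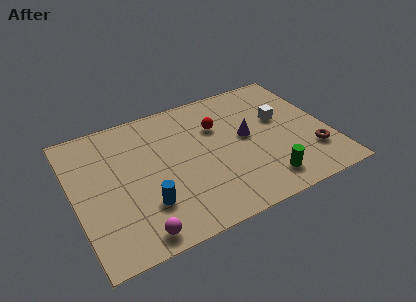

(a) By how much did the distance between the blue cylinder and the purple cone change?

-4.1

The distance was about 9.5 in the first image and 5.4 in the second, so they moved 4.1 units closer together.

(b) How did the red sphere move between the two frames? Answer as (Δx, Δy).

(-0.1, 0.6)

The red sphere started near (7.0, 5.0) and ended near (6.9, 5.6).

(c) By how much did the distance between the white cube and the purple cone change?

-0.8

The distance was about 2.6 in the first image and 1.8 in the second, so they moved 0.8 units closer together.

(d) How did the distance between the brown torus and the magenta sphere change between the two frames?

+2.2

The distance was about 6.3 in the first image and 8.5 in the second, so they moved 2.2 units further apart.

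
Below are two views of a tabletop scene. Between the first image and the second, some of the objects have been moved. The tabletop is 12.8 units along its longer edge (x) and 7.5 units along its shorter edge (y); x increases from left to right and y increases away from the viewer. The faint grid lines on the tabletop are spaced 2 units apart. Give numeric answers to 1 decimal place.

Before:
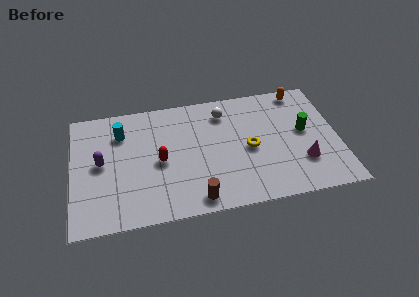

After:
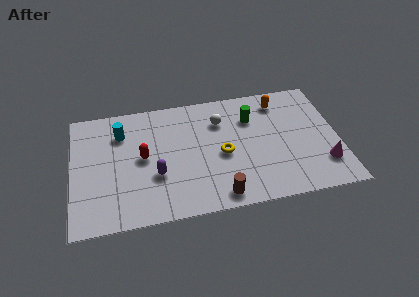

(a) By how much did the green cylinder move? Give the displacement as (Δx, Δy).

(-2.5, 1.3)

The green cylinder started near (11.2, 4.1) and ended near (8.7, 5.4).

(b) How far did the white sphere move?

0.5

The white sphere moved from about (7.4, 6.0) to (7.2, 5.5), a distance of √(0.2² + 0.5²) ≈ 0.5.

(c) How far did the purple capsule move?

2.9

From (1.4, 3.9) to (4.0, 2.7), the purple capsule covered √(2.6² + 1.2²) ≈ 2.9 units.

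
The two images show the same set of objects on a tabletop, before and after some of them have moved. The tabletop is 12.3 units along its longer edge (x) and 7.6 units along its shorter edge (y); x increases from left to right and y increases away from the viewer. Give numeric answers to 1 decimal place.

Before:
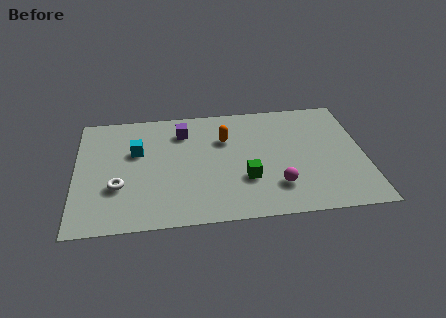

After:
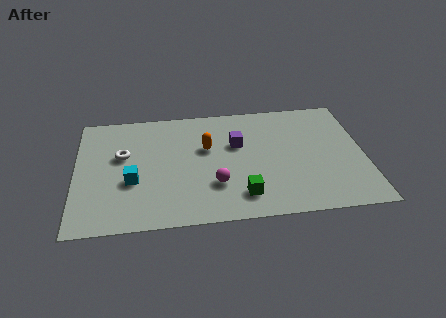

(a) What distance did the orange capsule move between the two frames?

0.9

The orange capsule moved from about (6.4, 5.2) to (5.6, 4.7), a distance of √(0.8² + 0.5²) ≈ 0.9.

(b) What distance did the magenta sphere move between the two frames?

2.6

The magenta sphere moved from about (8.5, 1.9) to (5.9, 2.3), a distance of √(2.6² + 0.4²) ≈ 2.6.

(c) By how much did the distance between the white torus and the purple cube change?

+0.6

The distance was about 4.3 in the first image and 4.9 in the second, so they moved 0.6 units further apart.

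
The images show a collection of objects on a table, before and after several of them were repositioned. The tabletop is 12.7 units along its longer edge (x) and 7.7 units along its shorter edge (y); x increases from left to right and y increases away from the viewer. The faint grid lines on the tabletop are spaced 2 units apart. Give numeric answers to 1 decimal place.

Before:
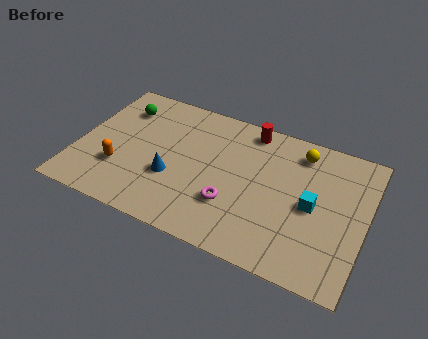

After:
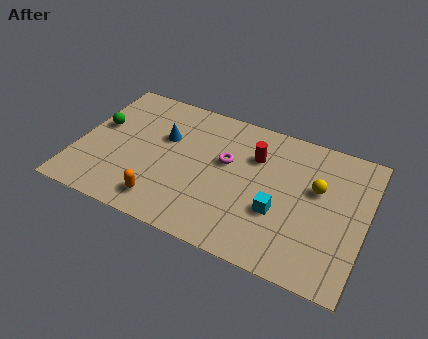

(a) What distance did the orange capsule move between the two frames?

2.4

From (2.0, 2.4) to (4.1, 1.3), the orange capsule covered √(2.1² + 1.1²) ≈ 2.4 units.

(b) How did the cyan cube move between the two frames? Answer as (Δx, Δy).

(-1.4, -0.9)

The cyan cube was at about (10.4, 3.7) and moved to about (9.0, 2.8).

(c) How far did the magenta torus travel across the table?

2.3

The magenta torus moved from about (7.0, 2.4) to (6.5, 4.6), a distance of √(0.5² + 2.2²) ≈ 2.3.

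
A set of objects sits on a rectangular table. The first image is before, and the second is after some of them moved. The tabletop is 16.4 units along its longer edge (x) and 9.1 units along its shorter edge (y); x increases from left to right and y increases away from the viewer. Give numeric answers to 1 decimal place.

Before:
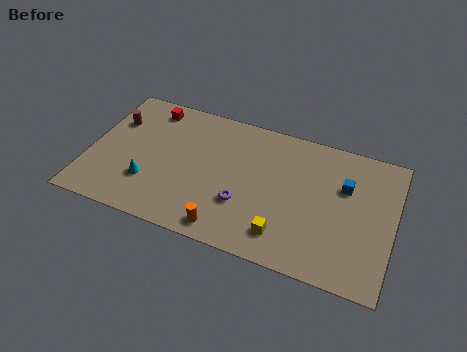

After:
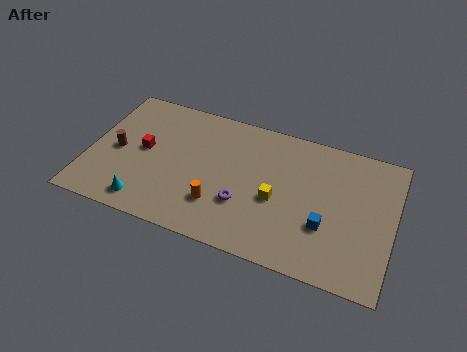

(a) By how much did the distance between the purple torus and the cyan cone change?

+0.3

They were about 5.1 units apart before and 5.4 after — 0.3 units further apart.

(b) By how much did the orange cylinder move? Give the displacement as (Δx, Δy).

(-0.6, 1.4)

The orange cylinder was at about (7.8, 1.1) and moved to about (7.2, 2.5).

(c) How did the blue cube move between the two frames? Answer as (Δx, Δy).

(-0.8, -2.9)

From the two frames, the blue cube sits at roughly (13.7, 6.0) before and (12.9, 3.1) after.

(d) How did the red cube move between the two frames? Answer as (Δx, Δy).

(0.0, -3.0)

From the two frames, the red cube sits at roughly (2.9, 7.8) before and (2.9, 4.8) after.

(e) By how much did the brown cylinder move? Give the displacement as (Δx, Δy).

(0.4, -2.0)

The brown cylinder started near (1.1, 6.3) and ended near (1.5, 4.3).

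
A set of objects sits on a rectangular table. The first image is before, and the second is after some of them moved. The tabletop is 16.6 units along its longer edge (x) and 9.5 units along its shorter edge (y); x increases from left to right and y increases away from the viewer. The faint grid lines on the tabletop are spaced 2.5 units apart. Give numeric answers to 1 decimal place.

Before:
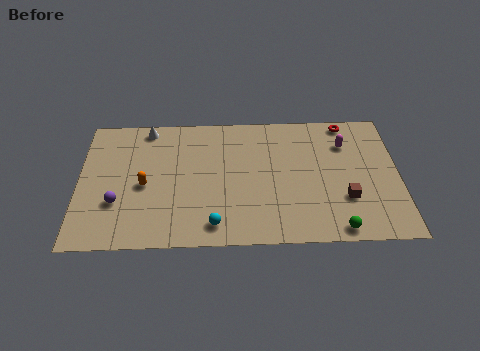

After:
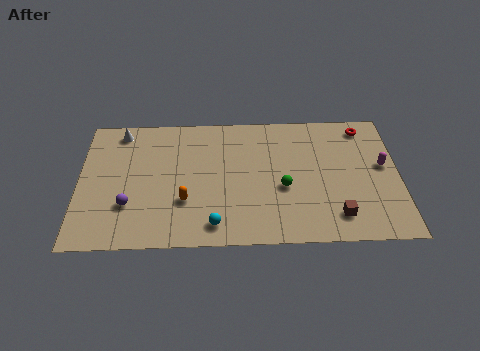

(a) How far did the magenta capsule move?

2.5

The magenta capsule was near (13.9, 7.0) before and (15.8, 5.3) after, so it travelled √(1.9² + 1.7²) ≈ 2.5 units.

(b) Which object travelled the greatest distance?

the green sphere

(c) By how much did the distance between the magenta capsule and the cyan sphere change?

+0.7

The distance was about 8.9 in the first image and 9.6 in the second, so they moved 0.7 units further apart.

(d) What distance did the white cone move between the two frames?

1.4

The white cone was near (3.5, 8.5) before and (2.1, 8.3) after, so it travelled √(1.4² + 0.2²) ≈ 1.4 units.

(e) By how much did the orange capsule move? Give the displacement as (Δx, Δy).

(2.1, -1.2)

The orange capsule started near (3.4, 4.3) and ended near (5.5, 3.1).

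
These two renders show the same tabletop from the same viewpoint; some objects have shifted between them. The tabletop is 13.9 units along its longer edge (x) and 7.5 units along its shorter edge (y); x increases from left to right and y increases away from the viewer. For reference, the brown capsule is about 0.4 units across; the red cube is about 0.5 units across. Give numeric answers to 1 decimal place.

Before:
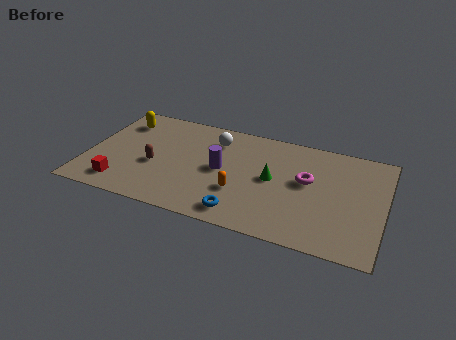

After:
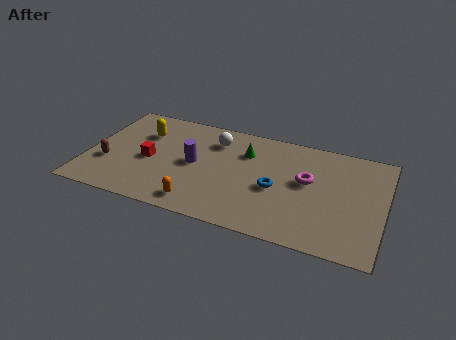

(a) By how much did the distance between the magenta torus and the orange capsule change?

+2.3

They were about 3.5 units apart before and 5.8 after — 2.3 units further apart.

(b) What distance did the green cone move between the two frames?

2.1

The green cone was near (8.7, 3.9) before and (7.3, 5.4) after, so it travelled √(1.4² + 1.5²) ≈ 2.1 units.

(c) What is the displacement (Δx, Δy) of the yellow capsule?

(1.1, -0.6)

The yellow capsule was at about (1.3, 5.9) and moved to about (2.4, 5.3).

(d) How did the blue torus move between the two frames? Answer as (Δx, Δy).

(1.4, 2.2)

The blue torus was at about (7.5, 1.1) and moved to about (8.9, 3.3).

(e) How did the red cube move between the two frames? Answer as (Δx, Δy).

(1.1, 2.1)

From the two frames, the red cube sits at roughly (1.8, 1.3) before and (2.9, 3.4) after.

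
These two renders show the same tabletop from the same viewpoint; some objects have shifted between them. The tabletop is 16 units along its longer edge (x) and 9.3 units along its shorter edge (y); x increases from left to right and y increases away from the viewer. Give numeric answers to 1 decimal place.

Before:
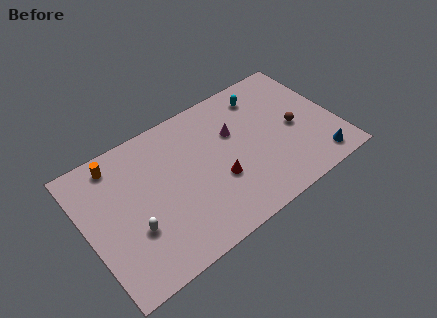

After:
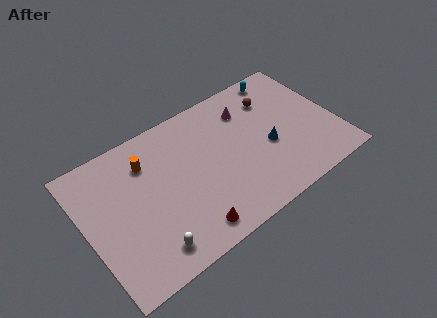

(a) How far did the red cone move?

3.1

The red cone was near (8.2, 3.4) before and (5.9, 1.3) after, so it travelled √(2.3² + 2.1²) ≈ 3.1 units.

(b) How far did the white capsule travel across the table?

1.8

The white capsule moved from about (2.7, 3.2) to (3.4, 1.5), a distance of √(0.7² + 1.7²) ≈ 1.8.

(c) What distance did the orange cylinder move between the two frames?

2.1

From (2.4, 8.0) to (4.2, 7.0), the orange cylinder covered √(1.8² + 1.0²) ≈ 2.1 units.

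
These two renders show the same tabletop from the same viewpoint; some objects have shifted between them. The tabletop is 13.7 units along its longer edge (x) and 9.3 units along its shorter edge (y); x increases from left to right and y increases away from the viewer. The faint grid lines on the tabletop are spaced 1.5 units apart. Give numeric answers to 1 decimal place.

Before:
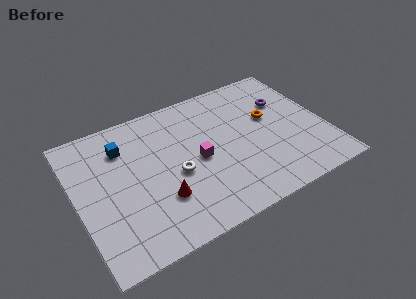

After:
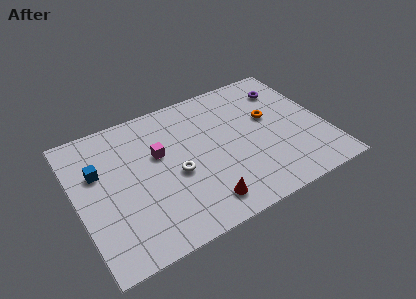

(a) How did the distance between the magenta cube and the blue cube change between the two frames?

-1.3

The distance was about 4.6 in the first image and 3.3 in the second, so they moved 1.3 units closer together.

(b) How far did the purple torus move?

0.9

The purple torus moved from about (11.8, 6.3) to (12.0, 7.2), a distance of √(0.2² + 0.9²) ≈ 0.9.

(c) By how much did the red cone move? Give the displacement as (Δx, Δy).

(2.1, -1.3)

From the two frames, the red cone sits at roughly (4.3, 2.8) before and (6.4, 1.5) after.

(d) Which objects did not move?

the white torus and the orange torus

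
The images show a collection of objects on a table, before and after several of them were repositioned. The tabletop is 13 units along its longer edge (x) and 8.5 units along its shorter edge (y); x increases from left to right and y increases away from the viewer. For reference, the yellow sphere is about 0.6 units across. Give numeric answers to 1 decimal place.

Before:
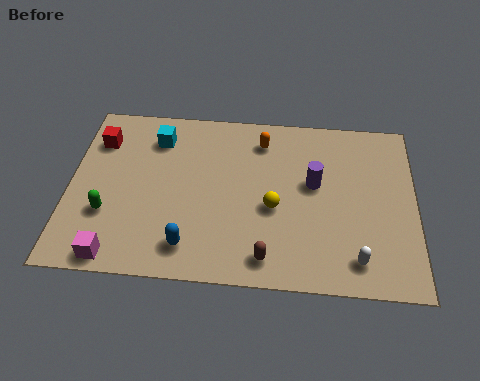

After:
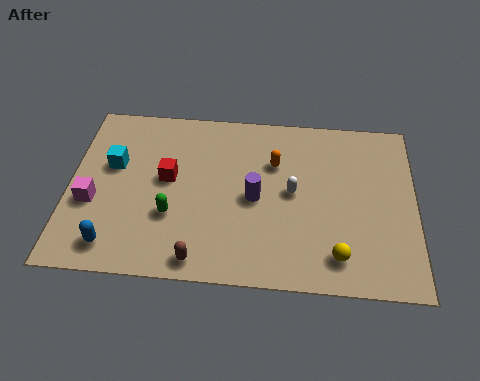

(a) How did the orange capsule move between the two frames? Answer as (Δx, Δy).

(0.5, -1.1)

The orange capsule started near (7.2, 6.9) and ended near (7.7, 5.8).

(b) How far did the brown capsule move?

2.5

The brown capsule moved from about (7.5, 1.2) to (5.0, 0.9), a distance of √(2.5² + 0.3²) ≈ 2.5.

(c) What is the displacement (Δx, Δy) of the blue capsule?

(-2.8, -0.2)

The blue capsule started near (4.6, 1.5) and ended near (1.8, 1.3).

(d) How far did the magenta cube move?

2.7

The magenta cube was near (1.9, 0.8) before and (0.9, 3.3) after, so it travelled √(1.0² + 2.5²) ≈ 2.7 units.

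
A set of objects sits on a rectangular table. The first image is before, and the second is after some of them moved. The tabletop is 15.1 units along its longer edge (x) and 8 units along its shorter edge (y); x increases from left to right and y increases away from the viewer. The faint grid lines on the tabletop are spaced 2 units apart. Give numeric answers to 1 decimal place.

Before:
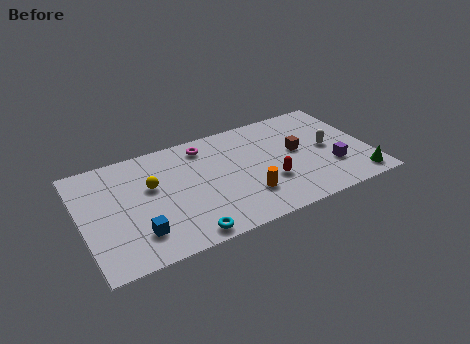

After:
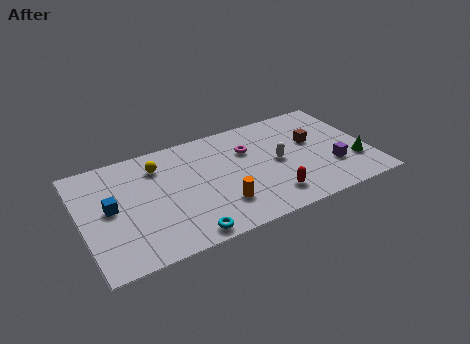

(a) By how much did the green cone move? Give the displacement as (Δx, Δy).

(0.0, 1.3)

From the two frames, the green cone sits at roughly (14.2, 1.1) before and (14.2, 2.4) after.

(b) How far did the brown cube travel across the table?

1.0

The brown cube moved from about (11.4, 4.4) to (12.3, 4.8), a distance of √(0.9² + 0.4²) ≈ 1.0.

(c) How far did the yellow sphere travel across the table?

1.4

From (3.7, 4.9) to (4.2, 6.2), the yellow sphere covered √(0.5² + 1.3²) ≈ 1.4 units.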